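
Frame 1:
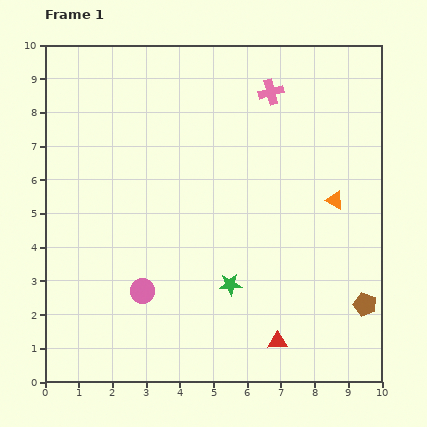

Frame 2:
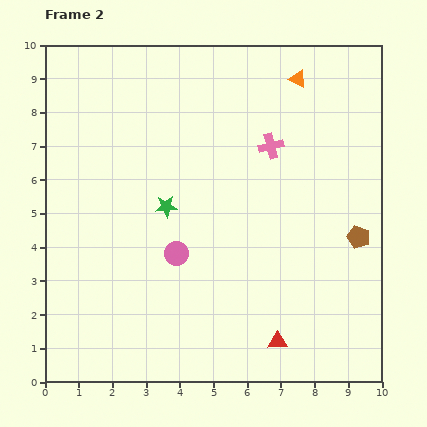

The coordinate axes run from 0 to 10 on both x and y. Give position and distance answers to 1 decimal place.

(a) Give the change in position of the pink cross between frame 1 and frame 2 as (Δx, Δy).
(0.0, -1.6)

The pink cross was at (6.7, 8.6) in frame 1 and (6.7, 7.0) in frame 2.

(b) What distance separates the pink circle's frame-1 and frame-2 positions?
1.5

The pink circle moved from (2.9, 2.7) to (3.9, 3.8), a distance of √(1.0² + 1.1²) ≈ 1.5.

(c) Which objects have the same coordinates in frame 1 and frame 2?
the red triangle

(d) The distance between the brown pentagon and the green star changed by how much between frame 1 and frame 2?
+1.8

Distance in frame 1: 4.0. Distance in frame 2: 5.8.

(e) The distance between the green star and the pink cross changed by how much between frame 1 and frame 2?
-2.2

Distance in frame 1: 5.8. Distance in frame 2: 3.6.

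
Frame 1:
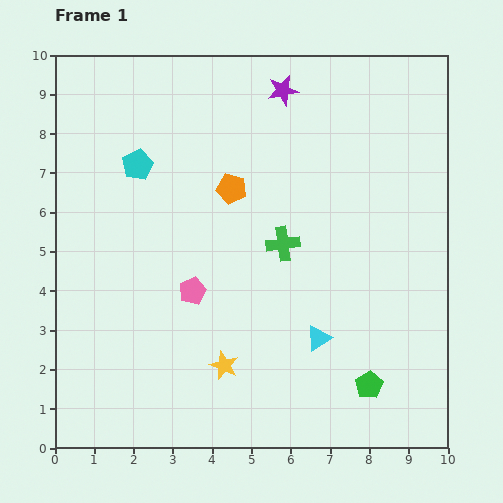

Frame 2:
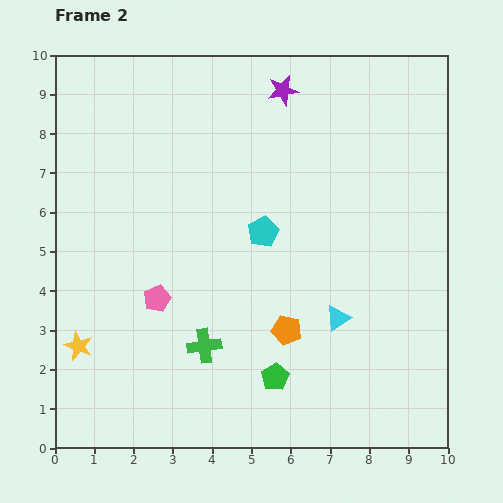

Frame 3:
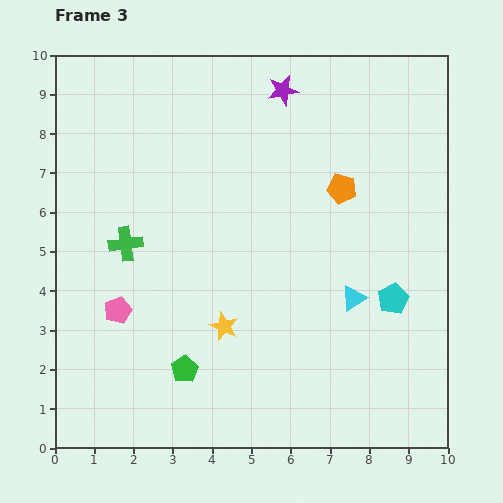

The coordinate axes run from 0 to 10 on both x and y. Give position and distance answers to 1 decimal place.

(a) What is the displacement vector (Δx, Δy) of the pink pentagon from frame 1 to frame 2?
(-0.9, -0.2)

The pink pentagon was at (3.5, 4.0) in frame 1 and (2.6, 3.8) in frame 2.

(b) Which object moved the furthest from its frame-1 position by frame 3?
the cyan pentagon

(moved 7.3; next 4.7)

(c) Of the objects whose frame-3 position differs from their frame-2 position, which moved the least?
the cyan triangle

(moved 0.6)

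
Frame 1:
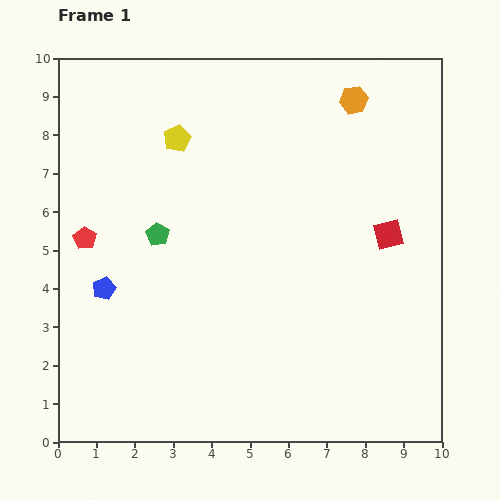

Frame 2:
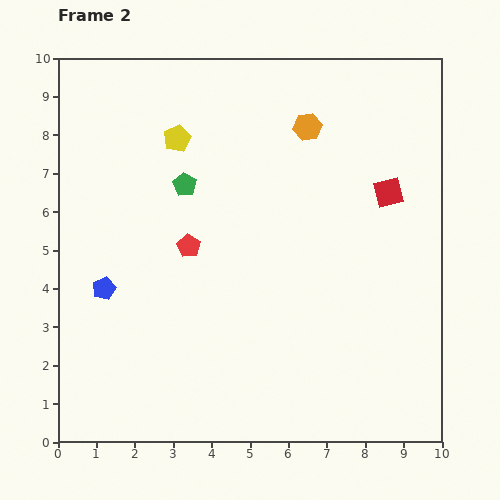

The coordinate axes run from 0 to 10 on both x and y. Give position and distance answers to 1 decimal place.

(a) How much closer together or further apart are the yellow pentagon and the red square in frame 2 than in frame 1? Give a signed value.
-0.3

Distance in frame 1: 6.0. Distance in frame 2: 5.7.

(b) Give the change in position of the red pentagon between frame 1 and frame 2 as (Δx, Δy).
(2.7, -0.2)

The red pentagon was at (0.7, 5.3) in frame 1 and (3.4, 5.1) in frame 2.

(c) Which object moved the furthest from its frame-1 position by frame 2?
the red pentagon

(moved 2.7; next 1.5)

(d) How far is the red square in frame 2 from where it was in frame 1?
1.1

The red square moved from (8.6, 5.4) to (8.6, 6.5), a distance of √(0.0² + 1.1²) ≈ 1.1.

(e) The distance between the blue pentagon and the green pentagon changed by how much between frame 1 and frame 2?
+1.4

Distance in frame 1: 2.0. Distance in frame 2: 3.4.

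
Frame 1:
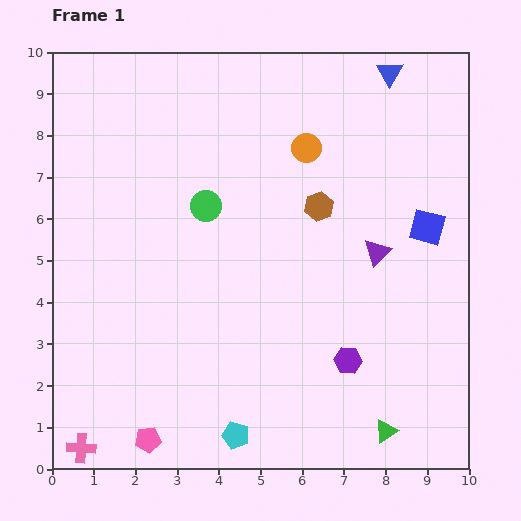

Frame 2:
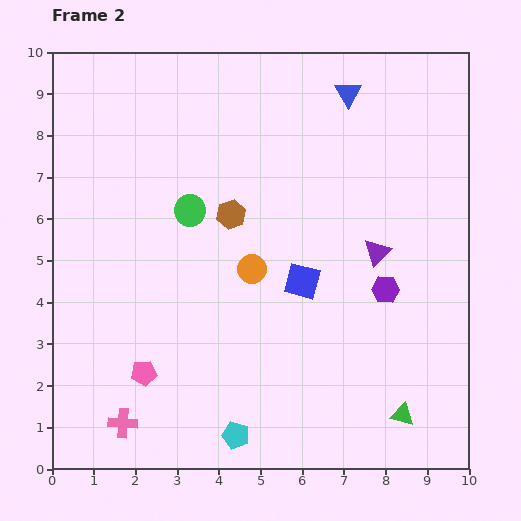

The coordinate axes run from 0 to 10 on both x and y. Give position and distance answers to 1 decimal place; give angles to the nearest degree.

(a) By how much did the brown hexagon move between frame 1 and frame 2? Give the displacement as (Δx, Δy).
(-2.1, -0.2)

The brown hexagon was at (6.4, 6.3) in frame 1 and (4.3, 6.1) in frame 2.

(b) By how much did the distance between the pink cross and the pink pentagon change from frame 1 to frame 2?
-0.3

Distance in frame 1: 1.6. Distance in frame 2: 1.3.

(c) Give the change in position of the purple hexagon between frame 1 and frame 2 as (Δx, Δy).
(0.9, 1.7)

The purple hexagon was at (7.1, 2.6) in frame 1 and (8.0, 4.3) in frame 2.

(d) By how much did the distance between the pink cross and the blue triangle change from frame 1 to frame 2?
-2.1

Distance in frame 1: 11.7. Distance in frame 2: 9.6.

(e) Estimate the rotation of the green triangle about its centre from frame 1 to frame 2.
45° clockwise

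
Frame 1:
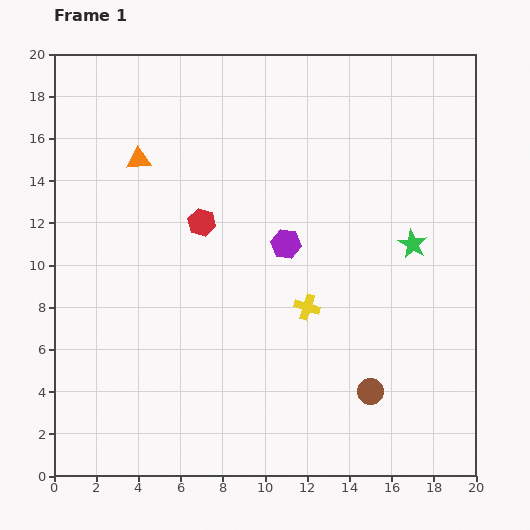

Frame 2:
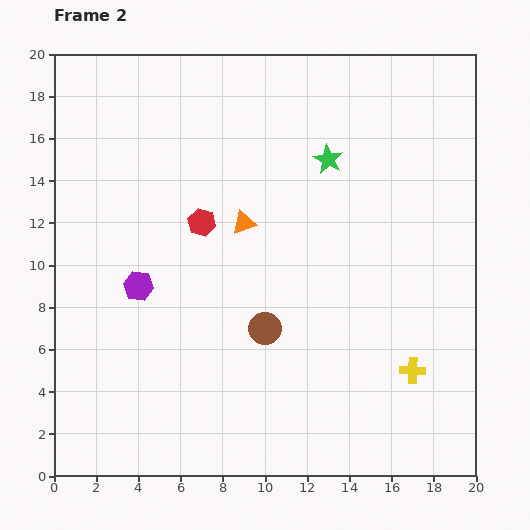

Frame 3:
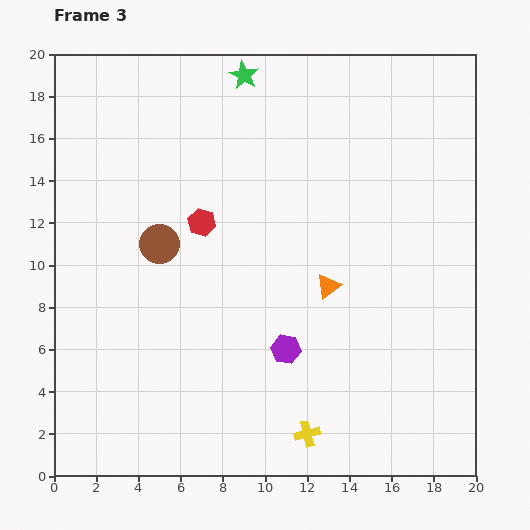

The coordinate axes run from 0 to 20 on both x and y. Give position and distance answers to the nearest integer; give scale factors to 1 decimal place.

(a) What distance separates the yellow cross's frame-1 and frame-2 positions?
6

The yellow cross moved from (12, 8) to (17, 5), a distance of √(5² + 3²) ≈ 6.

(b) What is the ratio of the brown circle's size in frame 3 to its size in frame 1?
1.5×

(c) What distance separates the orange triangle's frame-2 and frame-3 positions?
5

The orange triangle moved from (9, 12) to (13, 9), a distance of √(4² + 3²) ≈ 5.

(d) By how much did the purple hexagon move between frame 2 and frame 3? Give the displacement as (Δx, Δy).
(7, -3)

The purple hexagon was at (4, 9) in frame 2 and (11, 6) in frame 3.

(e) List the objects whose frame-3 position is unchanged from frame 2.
the red hexagon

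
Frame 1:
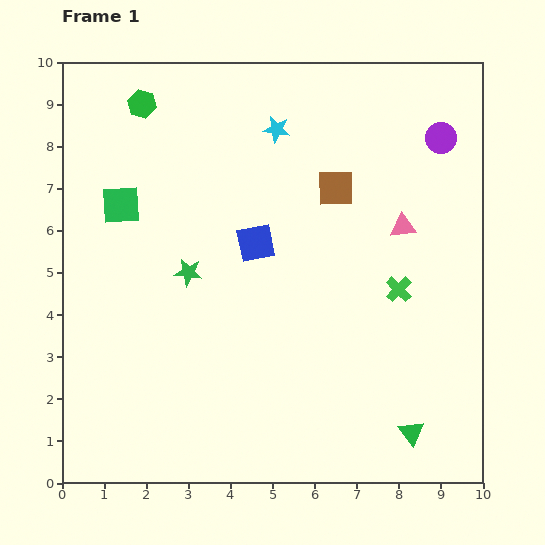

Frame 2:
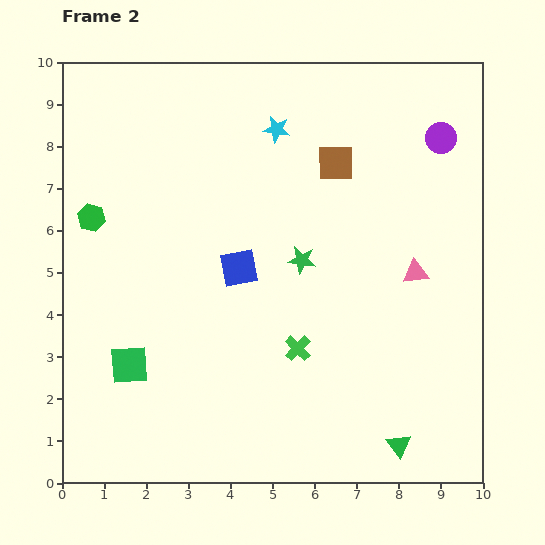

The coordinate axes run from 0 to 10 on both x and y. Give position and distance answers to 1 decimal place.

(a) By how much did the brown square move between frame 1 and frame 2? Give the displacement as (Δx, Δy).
(0.0, 0.6)

The brown square was at (6.5, 7.0) in frame 1 and (6.5, 7.6) in frame 2.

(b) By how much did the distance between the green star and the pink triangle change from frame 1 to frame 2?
-2.5

Distance in frame 1: 5.2. Distance in frame 2: 2.7.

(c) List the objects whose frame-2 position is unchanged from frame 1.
the cyan star, the purple circle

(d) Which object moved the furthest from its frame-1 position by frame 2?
the green square

(moved 3.8; next 3.0)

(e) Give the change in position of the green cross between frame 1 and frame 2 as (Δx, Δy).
(-2.4, -1.4)

The green cross was at (8.0, 4.6) in frame 1 and (5.6, 3.2) in frame 2.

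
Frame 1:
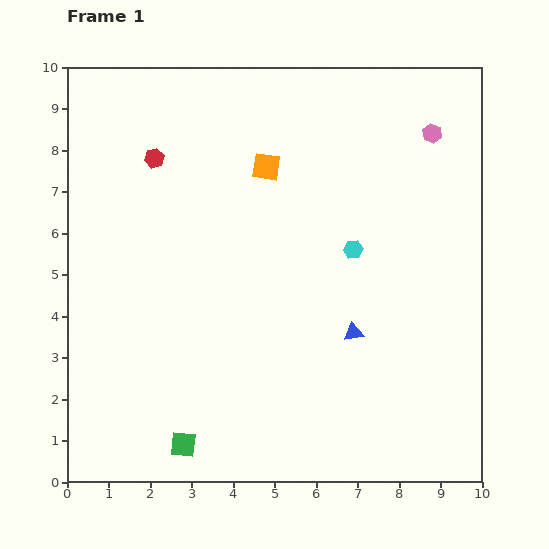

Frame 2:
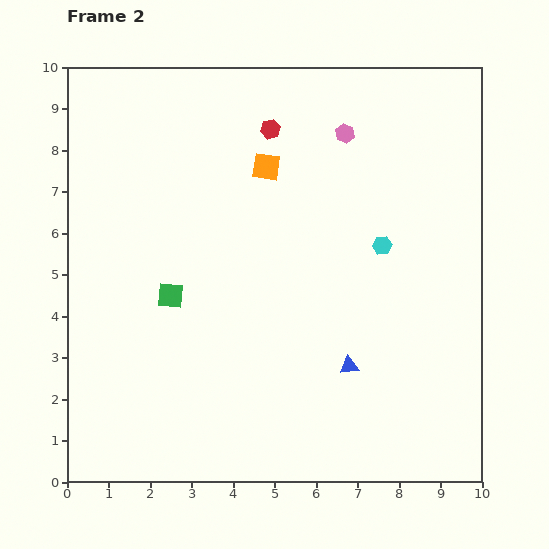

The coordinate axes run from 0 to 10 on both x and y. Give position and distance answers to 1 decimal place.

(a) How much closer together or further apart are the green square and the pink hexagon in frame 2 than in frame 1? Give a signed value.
-3.9

Distance in frame 1: 9.6. Distance in frame 2: 5.7.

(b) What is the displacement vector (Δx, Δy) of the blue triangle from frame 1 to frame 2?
(-0.1, -0.8)

The blue triangle was at (6.9, 3.6) in frame 1 and (6.8, 2.8) in frame 2.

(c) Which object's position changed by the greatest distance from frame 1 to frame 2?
the green square

(moved 3.6; next 2.9)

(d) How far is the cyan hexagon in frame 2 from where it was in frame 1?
0.7

The cyan hexagon moved from (6.9, 5.6) to (7.6, 5.7), a distance of √(0.7² + 0.1²) ≈ 0.7.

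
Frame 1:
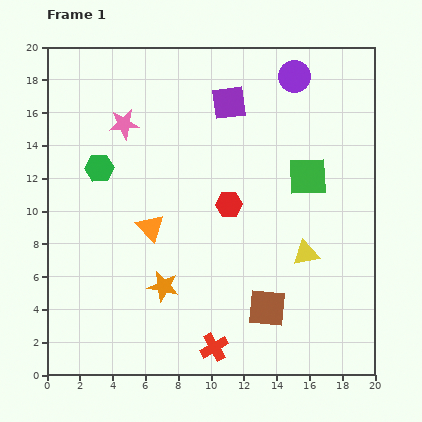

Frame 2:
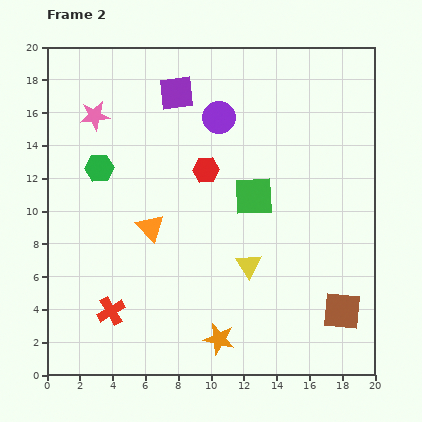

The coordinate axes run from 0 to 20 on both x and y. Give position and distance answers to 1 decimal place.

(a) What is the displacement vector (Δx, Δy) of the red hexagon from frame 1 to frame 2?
(-1.4, 2.1)

The red hexagon was at (11.1, 10.4) in frame 1 and (9.7, 12.5) in frame 2.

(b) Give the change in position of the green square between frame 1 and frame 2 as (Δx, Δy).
(-3.3, -1.2)

The green square was at (15.9, 12.1) in frame 1 and (12.6, 10.9) in frame 2.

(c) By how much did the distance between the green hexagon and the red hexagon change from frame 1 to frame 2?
-1.7

Distance in frame 1: 8.2. Distance in frame 2: 6.5.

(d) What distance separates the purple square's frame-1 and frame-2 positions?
3.3

The purple square moved from (11.1, 16.6) to (7.9, 17.2), a distance of √(3.2² + 0.6²) ≈ 3.3.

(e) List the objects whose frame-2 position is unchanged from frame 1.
the orange triangle, the green hexagon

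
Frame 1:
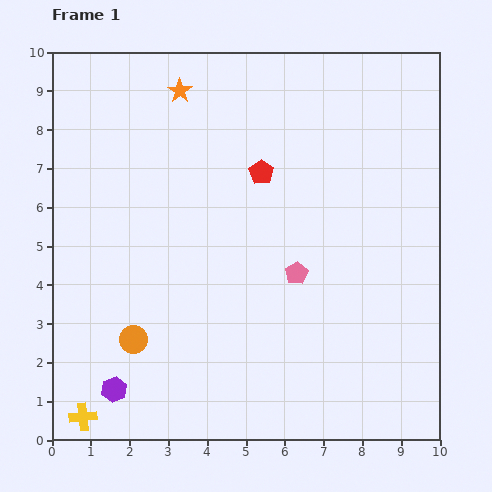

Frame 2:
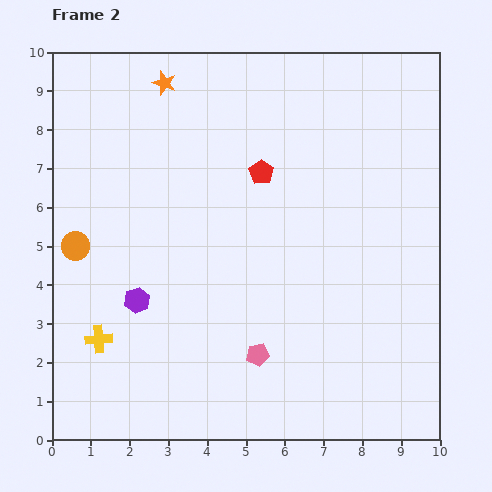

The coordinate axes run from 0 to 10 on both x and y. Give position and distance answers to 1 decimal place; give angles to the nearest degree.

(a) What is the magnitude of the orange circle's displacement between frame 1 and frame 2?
2.8

The orange circle moved from (2.1, 2.6) to (0.6, 5.0), a distance of √(1.5² + 2.4²) ≈ 2.8.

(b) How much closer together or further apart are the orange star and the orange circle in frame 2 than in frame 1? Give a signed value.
-1.7

Distance in frame 1: 6.5. Distance in frame 2: 4.8.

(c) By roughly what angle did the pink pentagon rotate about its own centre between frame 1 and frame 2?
22° clockwise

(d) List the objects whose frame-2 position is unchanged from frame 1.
the red pentagon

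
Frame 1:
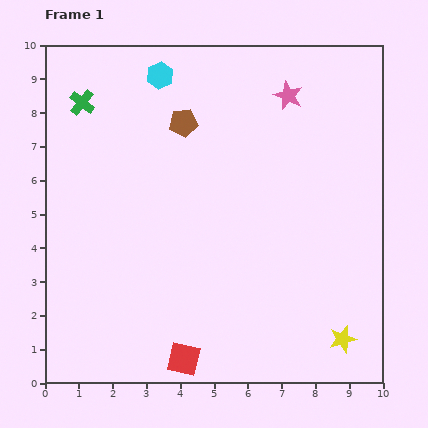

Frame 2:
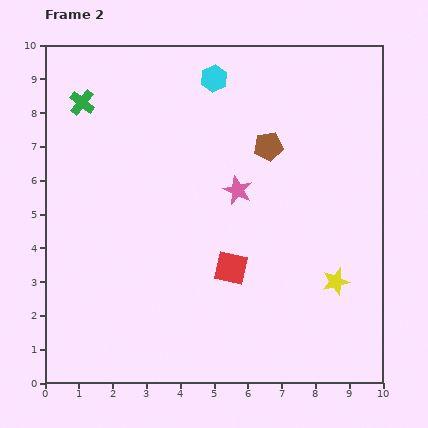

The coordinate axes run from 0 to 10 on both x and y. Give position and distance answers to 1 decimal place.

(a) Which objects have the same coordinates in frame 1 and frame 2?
the green cross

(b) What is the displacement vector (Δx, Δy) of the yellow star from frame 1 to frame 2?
(-0.2, 1.7)

The yellow star was at (8.8, 1.3) in frame 1 and (8.6, 3.0) in frame 2.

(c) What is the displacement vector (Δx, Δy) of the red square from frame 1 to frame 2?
(1.4, 2.7)

The red square was at (4.1, 0.7) in frame 1 and (5.5, 3.4) in frame 2.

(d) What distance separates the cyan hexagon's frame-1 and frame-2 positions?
1.6

The cyan hexagon moved from (3.4, 9.1) to (5.0, 9.0), a distance of √(1.6² + 0.1²) ≈ 1.6.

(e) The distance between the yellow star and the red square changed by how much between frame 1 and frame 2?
-1.6

Distance in frame 1: 4.7. Distance in frame 2: 3.1.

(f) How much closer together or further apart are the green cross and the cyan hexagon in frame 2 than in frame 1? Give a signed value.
+1.6

Distance in frame 1: 2.4. Distance in frame 2: 4.0.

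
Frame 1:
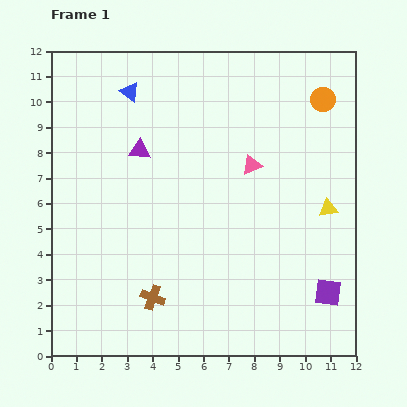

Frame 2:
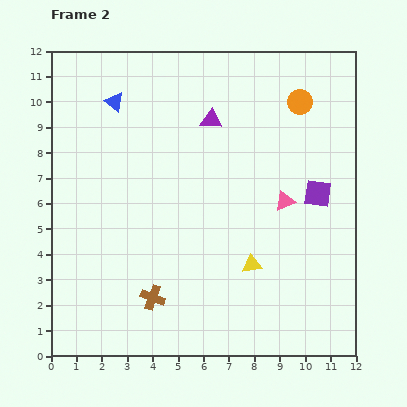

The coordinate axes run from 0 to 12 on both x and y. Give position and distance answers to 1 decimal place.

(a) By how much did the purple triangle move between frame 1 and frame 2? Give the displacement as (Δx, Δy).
(2.8, 1.2)

The purple triangle was at (3.5, 8.1) in frame 1 and (6.3, 9.3) in frame 2.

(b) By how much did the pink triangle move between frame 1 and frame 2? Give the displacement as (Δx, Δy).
(1.3, -1.4)

The pink triangle was at (7.9, 7.5) in frame 1 and (9.2, 6.1) in frame 2.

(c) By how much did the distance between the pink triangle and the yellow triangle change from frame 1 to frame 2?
-0.6

Distance in frame 1: 3.4. Distance in frame 2: 2.8.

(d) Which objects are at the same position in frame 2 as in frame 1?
the brown cross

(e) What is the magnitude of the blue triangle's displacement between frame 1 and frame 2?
0.7

The blue triangle moved from (3.1, 10.4) to (2.5, 10.0), a distance of √(0.6² + 0.4²) ≈ 0.7.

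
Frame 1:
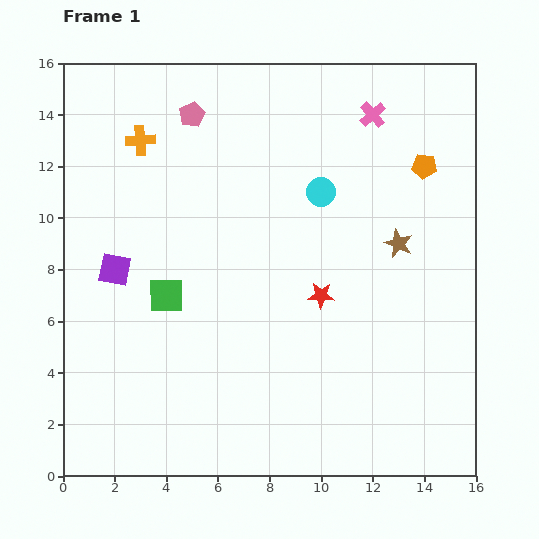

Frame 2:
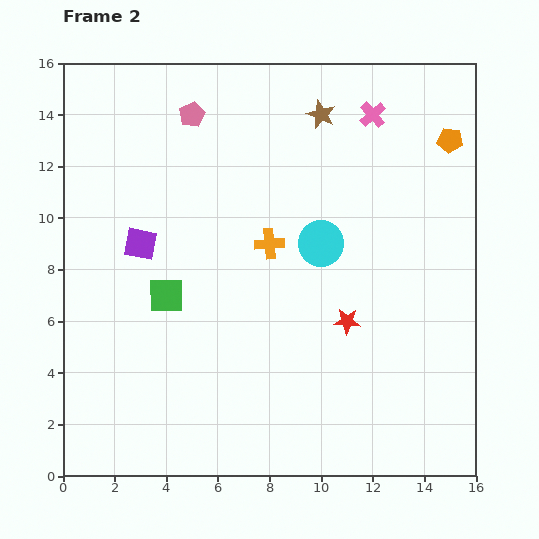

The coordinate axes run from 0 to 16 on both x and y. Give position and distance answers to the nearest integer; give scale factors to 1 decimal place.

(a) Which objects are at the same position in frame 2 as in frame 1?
the pink pentagon, the pink cross, the green square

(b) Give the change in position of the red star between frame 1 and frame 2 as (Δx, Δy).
(1, -1)

The red star was at (10, 7) in frame 1 and (11, 6) in frame 2.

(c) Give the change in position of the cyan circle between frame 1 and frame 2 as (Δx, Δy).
(0, -2)

The cyan circle was at (10, 11) in frame 1 and (10, 9) in frame 2.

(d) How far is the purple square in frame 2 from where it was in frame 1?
1

The purple square moved from (2, 8) to (3, 9), a distance of √(1² + 1²) ≈ 1.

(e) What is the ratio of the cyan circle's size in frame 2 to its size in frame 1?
1.6×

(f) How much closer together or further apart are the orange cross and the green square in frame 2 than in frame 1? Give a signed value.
-2

Distance in frame 1: 6. Distance in frame 2: 4.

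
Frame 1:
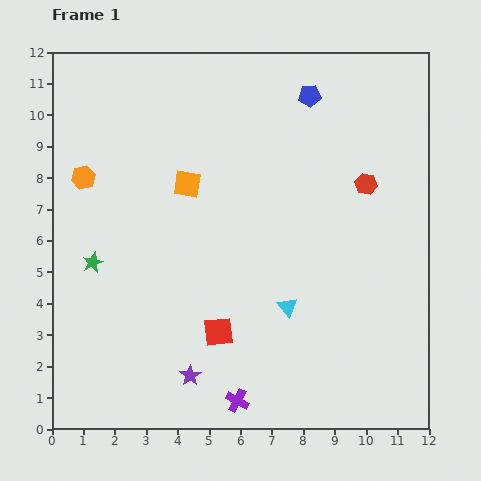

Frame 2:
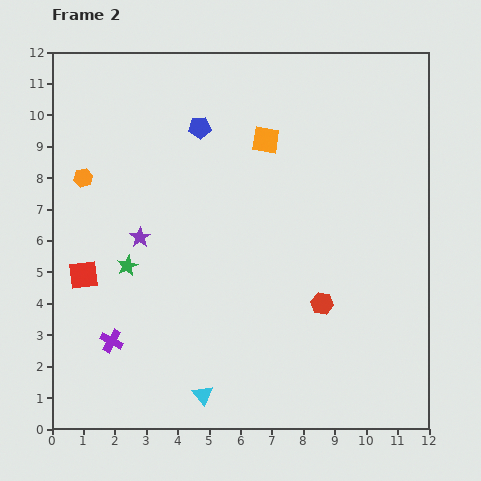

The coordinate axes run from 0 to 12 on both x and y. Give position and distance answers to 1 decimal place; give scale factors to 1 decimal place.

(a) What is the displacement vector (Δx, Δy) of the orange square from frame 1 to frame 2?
(2.5, 1.4)

The orange square was at (4.3, 7.8) in frame 1 and (6.8, 9.2) in frame 2.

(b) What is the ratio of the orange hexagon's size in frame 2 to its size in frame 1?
0.8×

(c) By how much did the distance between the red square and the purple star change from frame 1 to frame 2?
+0.5

Distance in frame 1: 1.7. Distance in frame 2: 2.2.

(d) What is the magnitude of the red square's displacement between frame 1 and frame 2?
4.7

The red square moved from (5.3, 3.1) to (1.0, 4.9), a distance of √(4.3² + 1.8²) ≈ 4.7.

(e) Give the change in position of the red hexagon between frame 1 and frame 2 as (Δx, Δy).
(-1.4, -3.8)

The red hexagon was at (10.0, 7.8) in frame 1 and (8.6, 4.0) in frame 2.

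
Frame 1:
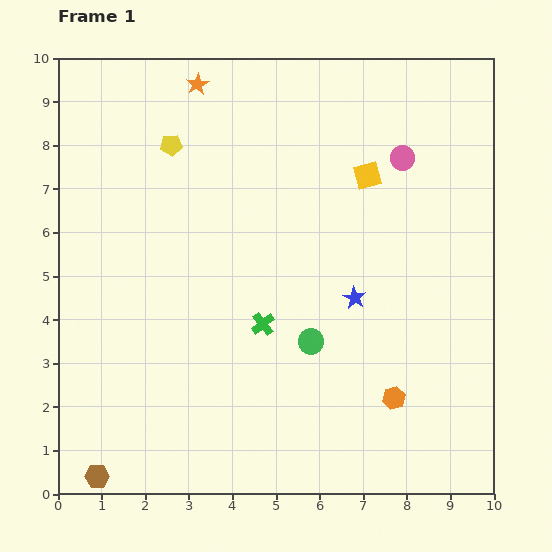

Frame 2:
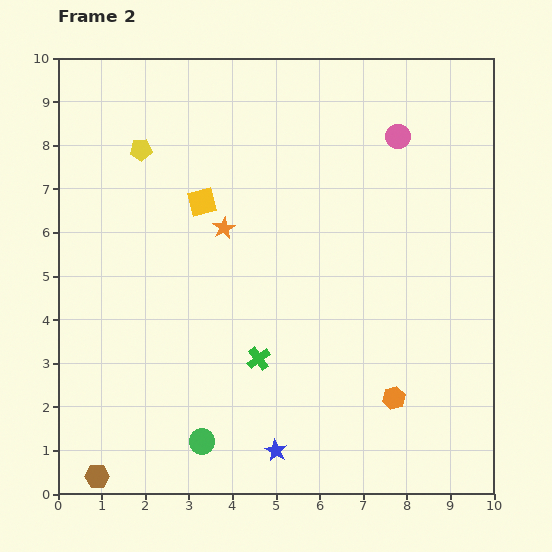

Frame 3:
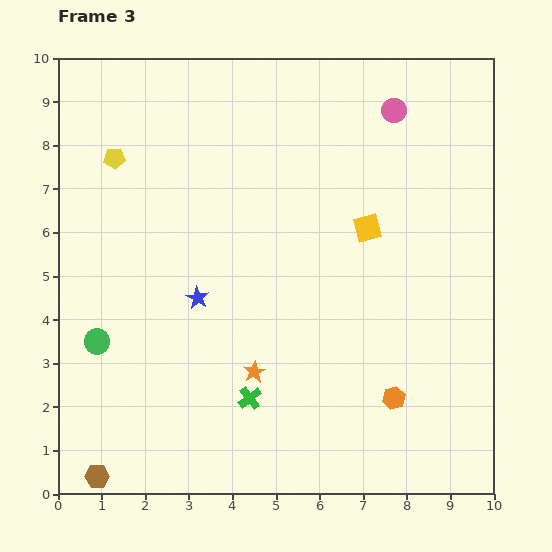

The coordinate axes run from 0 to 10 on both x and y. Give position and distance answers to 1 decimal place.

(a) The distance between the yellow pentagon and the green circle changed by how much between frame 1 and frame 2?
+1.3

Distance in frame 1: 5.5. Distance in frame 2: 6.8.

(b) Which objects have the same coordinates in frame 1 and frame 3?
the brown hexagon, the orange hexagon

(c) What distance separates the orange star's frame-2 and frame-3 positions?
3.4

The orange star moved from (3.8, 6.1) to (4.5, 2.8), a distance of √(0.7² + 3.3²) ≈ 3.4.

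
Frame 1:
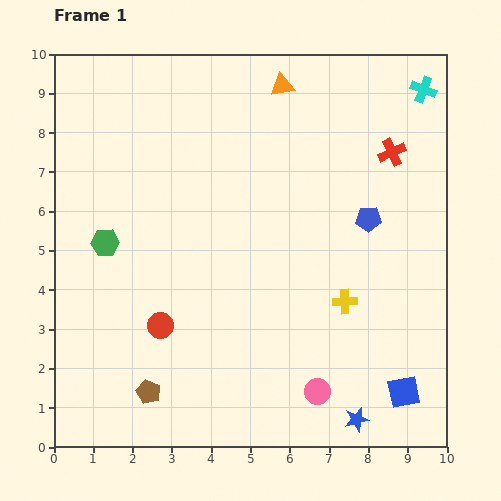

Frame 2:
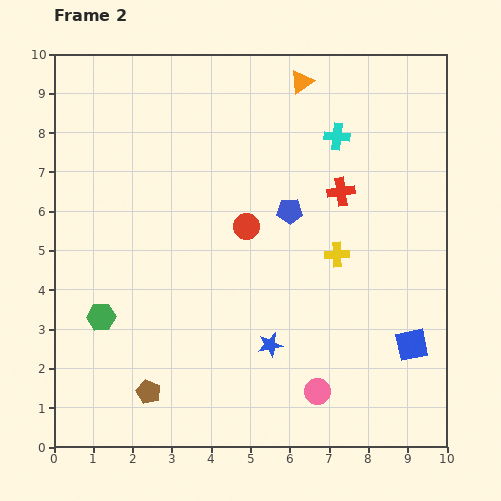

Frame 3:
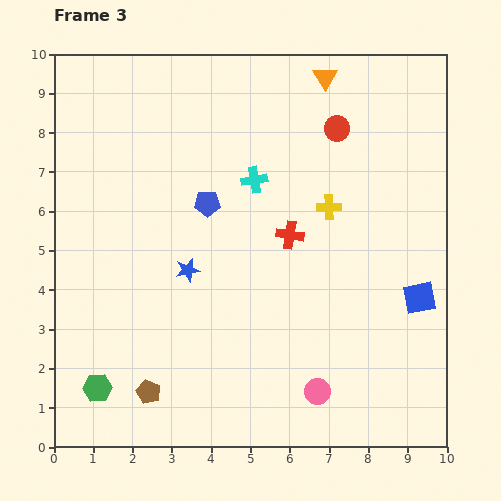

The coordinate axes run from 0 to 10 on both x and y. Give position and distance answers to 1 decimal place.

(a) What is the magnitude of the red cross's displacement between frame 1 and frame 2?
1.6

The red cross moved from (8.6, 7.5) to (7.3, 6.5), a distance of √(1.3² + 1.0²) ≈ 1.6.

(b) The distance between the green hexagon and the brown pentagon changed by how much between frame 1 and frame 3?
-2.7

Distance in frame 1: 4.0. Distance in frame 3: 1.3.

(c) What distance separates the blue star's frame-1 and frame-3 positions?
5.7

The blue star moved from (7.7, 0.7) to (3.4, 4.5), a distance of √(4.3² + 3.8²) ≈ 5.7.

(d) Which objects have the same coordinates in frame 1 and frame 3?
the pink circle, the brown pentagon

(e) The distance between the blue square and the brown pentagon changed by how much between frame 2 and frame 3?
+0.5

Distance in frame 2: 6.8. Distance in frame 3: 7.3.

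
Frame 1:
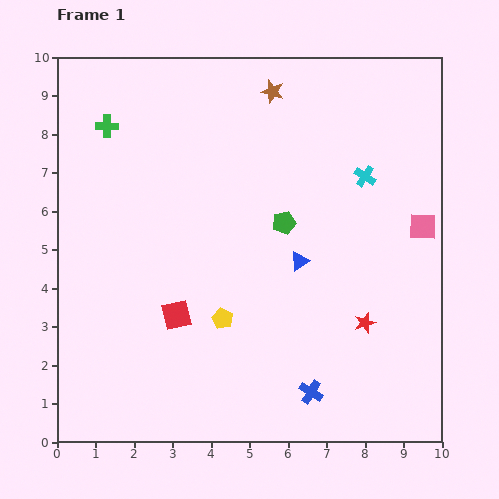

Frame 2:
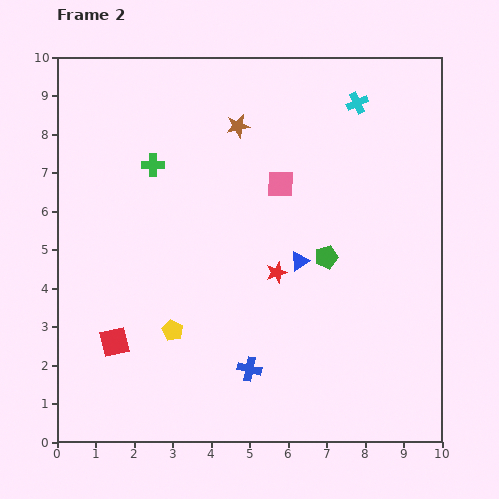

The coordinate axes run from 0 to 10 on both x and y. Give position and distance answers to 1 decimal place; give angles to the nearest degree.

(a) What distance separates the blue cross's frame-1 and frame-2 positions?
1.7

The blue cross moved from (6.6, 1.3) to (5.0, 1.9), a distance of √(1.6² + 0.6²) ≈ 1.7.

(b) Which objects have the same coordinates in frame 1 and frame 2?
the blue triangle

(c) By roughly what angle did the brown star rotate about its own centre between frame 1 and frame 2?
27° counter-clockwise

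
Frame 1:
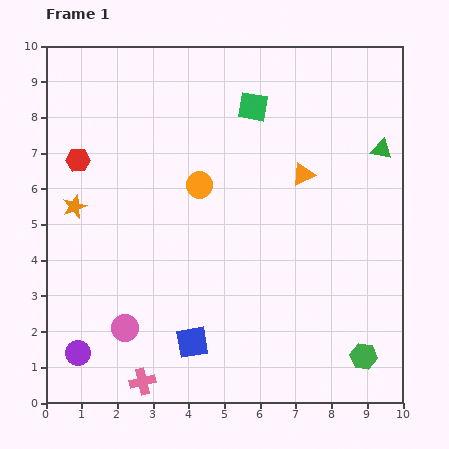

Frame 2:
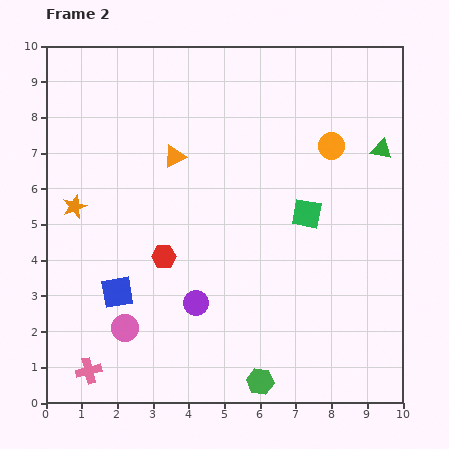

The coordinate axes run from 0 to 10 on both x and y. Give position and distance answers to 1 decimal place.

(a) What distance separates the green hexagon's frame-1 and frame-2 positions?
3.0

The green hexagon moved from (8.9, 1.3) to (6.0, 0.6), a distance of √(2.9² + 0.7²) ≈ 3.0.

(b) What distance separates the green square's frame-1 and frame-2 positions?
3.4

The green square moved from (5.8, 8.3) to (7.3, 5.3), a distance of √(1.5² + 3.0²) ≈ 3.4.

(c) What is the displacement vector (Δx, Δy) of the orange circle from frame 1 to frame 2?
(3.7, 1.1)

The orange circle was at (4.3, 6.1) in frame 1 and (8.0, 7.2) in frame 2.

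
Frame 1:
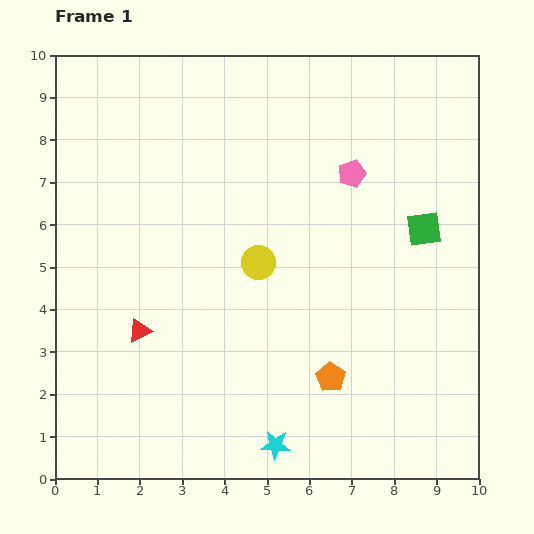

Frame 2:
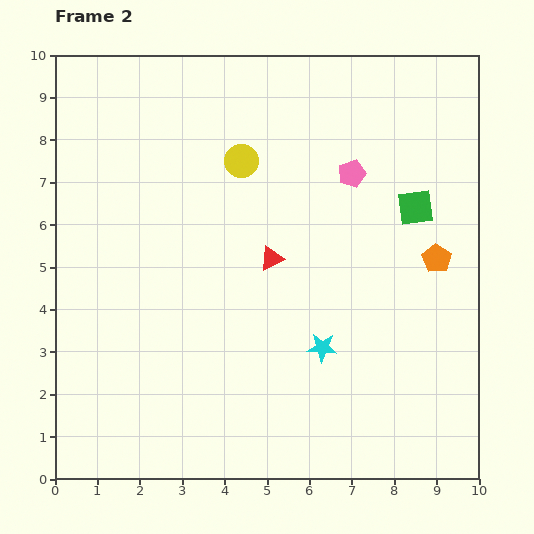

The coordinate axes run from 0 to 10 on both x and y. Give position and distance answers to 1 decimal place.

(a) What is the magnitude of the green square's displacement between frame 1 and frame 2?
0.5

The green square moved from (8.7, 5.9) to (8.5, 6.4), a distance of √(0.2² + 0.5²) ≈ 0.5.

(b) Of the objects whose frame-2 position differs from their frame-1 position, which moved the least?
the green square

(moved 0.5)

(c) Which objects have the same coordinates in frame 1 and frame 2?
the pink pentagon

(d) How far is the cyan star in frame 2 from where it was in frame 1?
2.5

The cyan star moved from (5.2, 0.8) to (6.3, 3.1), a distance of √(1.1² + 2.3²) ≈ 2.5.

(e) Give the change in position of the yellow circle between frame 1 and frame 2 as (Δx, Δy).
(-0.4, 2.4)

The yellow circle was at (4.8, 5.1) in frame 1 and (4.4, 7.5) in frame 2.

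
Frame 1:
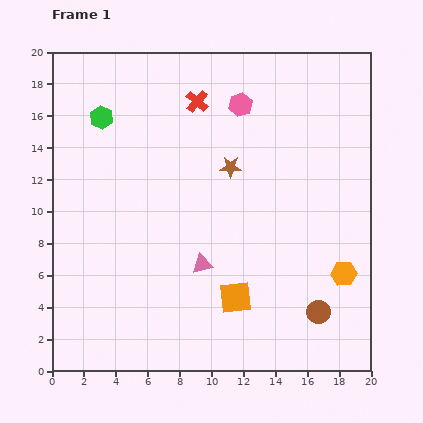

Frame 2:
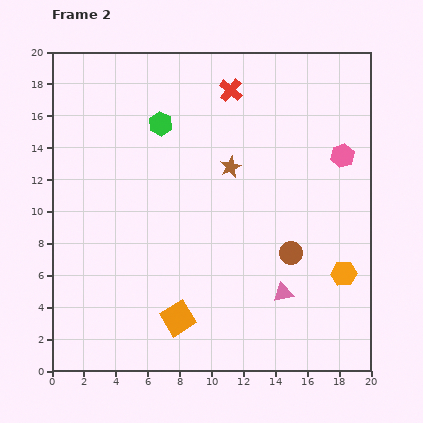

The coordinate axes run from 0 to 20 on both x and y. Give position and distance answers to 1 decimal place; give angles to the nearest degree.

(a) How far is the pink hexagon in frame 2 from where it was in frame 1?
7.2

The pink hexagon moved from (11.8, 16.7) to (18.2, 13.5), a distance of √(6.4² + 3.2²) ≈ 7.2.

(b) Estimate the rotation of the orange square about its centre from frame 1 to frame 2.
26° counter-clockwise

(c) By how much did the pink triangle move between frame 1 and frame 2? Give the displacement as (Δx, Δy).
(5.1, -1.8)

The pink triangle was at (9.4, 6.7) in frame 1 and (14.5, 4.9) in frame 2.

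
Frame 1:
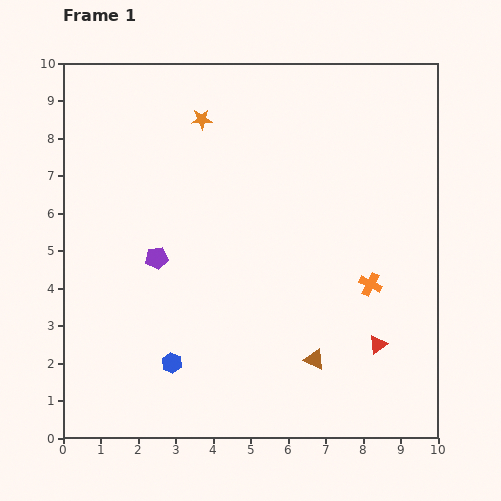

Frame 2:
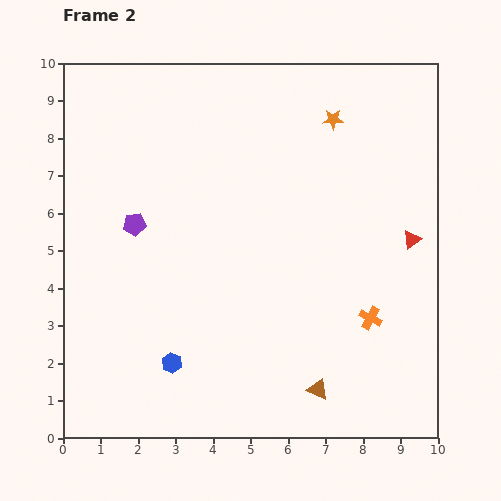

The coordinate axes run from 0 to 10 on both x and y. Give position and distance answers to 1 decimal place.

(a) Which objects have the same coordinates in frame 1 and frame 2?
the blue hexagon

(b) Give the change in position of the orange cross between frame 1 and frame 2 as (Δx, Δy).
(0.0, -0.9)

The orange cross was at (8.2, 4.1) in frame 1 and (8.2, 3.2) in frame 2.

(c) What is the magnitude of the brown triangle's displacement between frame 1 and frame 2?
0.8

The brown triangle moved from (6.7, 2.1) to (6.8, 1.3), a distance of √(0.1² + 0.8²) ≈ 0.8.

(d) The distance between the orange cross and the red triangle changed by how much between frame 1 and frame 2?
+0.8

Distance in frame 1: 1.6. Distance in frame 2: 2.4.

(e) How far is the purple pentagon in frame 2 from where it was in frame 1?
1.1

The purple pentagon moved from (2.5, 4.8) to (1.9, 5.7), a distance of √(0.6² + 0.9²) ≈ 1.1.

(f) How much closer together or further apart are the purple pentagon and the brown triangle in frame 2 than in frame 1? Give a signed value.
+1.6

Distance in frame 1: 5.0. Distance in frame 2: 6.6.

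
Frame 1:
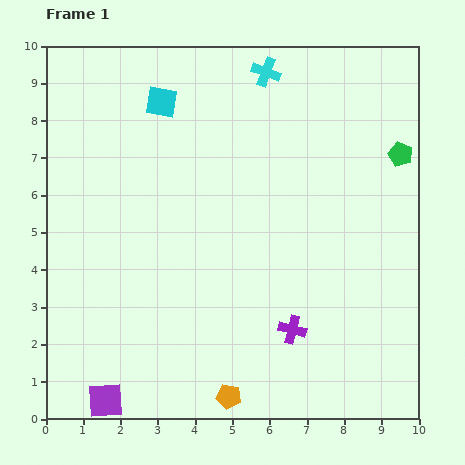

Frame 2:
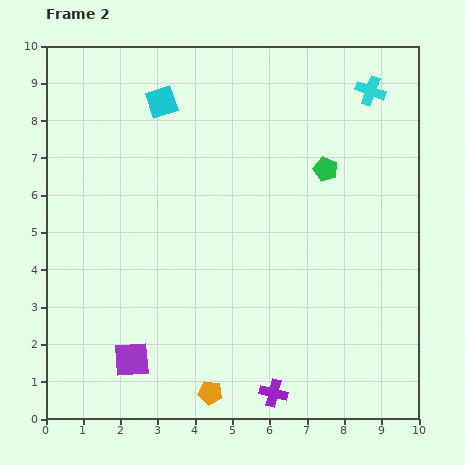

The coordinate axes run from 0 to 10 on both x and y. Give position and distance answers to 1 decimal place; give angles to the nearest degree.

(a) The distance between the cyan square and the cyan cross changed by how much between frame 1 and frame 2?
+2.7

Distance in frame 1: 2.9. Distance in frame 2: 5.6.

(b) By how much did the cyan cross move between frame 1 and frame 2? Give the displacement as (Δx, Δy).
(2.8, -0.5)

The cyan cross was at (5.9, 9.3) in frame 1 and (8.7, 8.8) in frame 2.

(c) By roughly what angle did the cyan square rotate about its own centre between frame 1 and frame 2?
28° counter-clockwise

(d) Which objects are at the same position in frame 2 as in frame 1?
the cyan square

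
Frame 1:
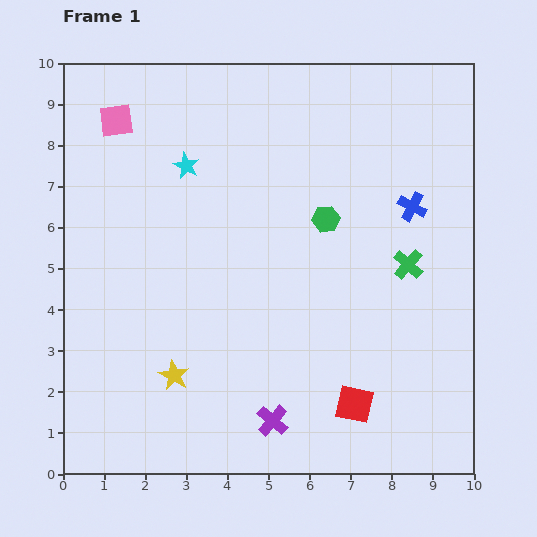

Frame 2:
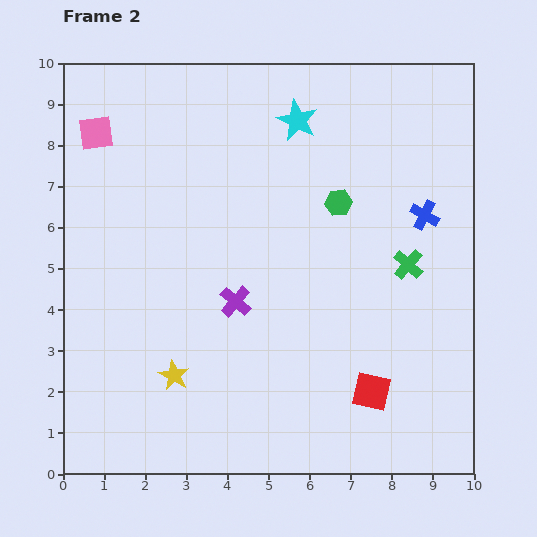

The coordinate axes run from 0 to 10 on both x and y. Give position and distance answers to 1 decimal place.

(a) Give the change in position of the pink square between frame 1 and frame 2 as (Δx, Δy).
(-0.5, -0.3)

The pink square was at (1.3, 8.6) in frame 1 and (0.8, 8.3) in frame 2.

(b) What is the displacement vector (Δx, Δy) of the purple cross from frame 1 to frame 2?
(-0.9, 2.9)

The purple cross was at (5.1, 1.3) in frame 1 and (4.2, 4.2) in frame 2.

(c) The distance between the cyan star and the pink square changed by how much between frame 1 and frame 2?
+2.9

Distance in frame 1: 2.0. Distance in frame 2: 4.9.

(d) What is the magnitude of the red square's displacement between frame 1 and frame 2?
0.5

The red square moved from (7.1, 1.7) to (7.5, 2.0), a distance of √(0.4² + 0.3²) ≈ 0.5.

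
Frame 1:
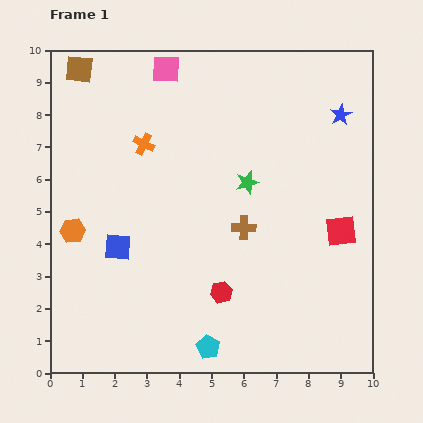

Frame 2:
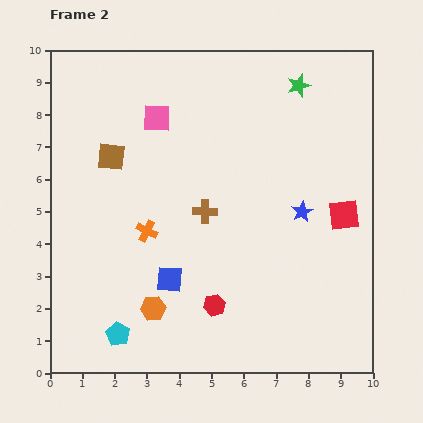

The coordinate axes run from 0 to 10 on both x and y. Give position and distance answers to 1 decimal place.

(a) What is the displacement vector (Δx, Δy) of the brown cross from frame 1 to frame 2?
(-1.2, 0.5)

The brown cross was at (6.0, 4.5) in frame 1 and (4.8, 5.0) in frame 2.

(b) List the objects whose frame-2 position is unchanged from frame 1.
none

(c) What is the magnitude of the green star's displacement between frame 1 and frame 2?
3.4

The green star moved from (6.1, 5.9) to (7.7, 8.9), a distance of √(1.6² + 3.0²) ≈ 3.4.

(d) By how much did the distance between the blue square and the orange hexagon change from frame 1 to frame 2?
-0.5

Distance in frame 1: 1.5. Distance in frame 2: 1.0.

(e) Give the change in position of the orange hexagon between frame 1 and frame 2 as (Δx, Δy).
(2.5, -2.4)

The orange hexagon was at (0.7, 4.4) in frame 1 and (3.2, 2.0) in frame 2.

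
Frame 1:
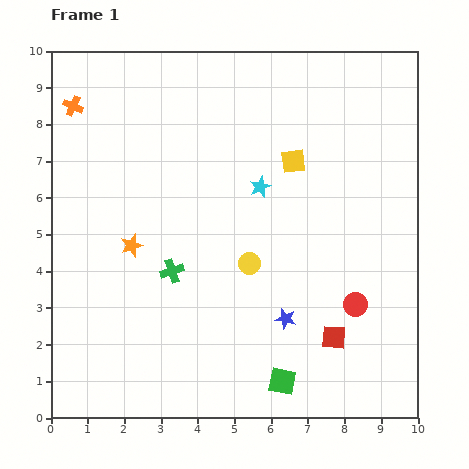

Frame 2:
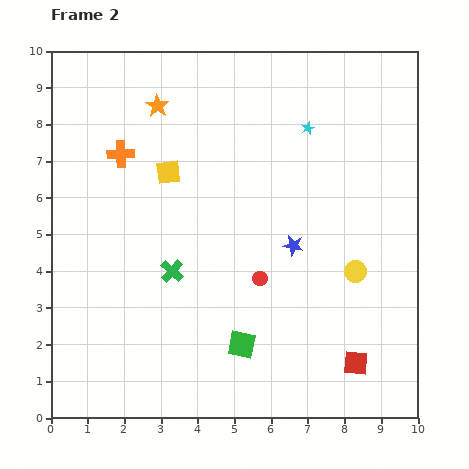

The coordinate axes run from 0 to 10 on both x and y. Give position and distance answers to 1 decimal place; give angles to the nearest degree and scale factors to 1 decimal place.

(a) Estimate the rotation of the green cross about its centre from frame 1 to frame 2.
29° counter-clockwise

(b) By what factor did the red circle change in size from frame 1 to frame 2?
0.6×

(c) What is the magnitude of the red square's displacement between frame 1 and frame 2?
0.9

The red square moved from (7.7, 2.2) to (8.3, 1.5), a distance of √(0.6² + 0.7²) ≈ 0.9.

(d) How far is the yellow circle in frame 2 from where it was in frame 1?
2.9

The yellow circle moved from (5.4, 4.2) to (8.3, 4.0), a distance of √(2.9² + 0.2²) ≈ 2.9.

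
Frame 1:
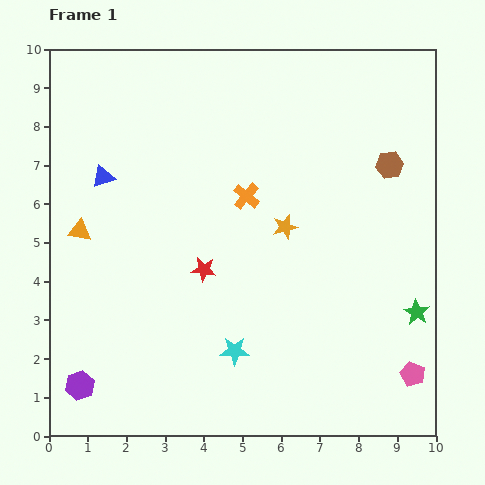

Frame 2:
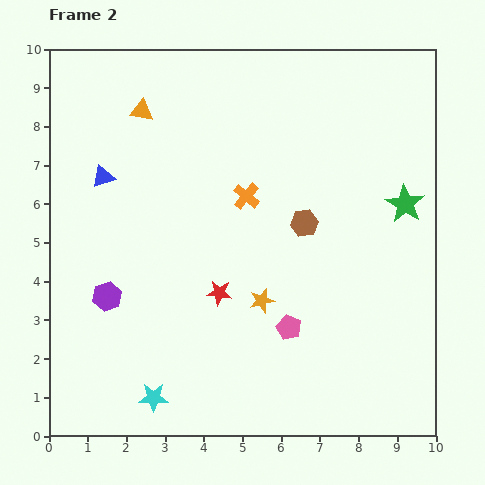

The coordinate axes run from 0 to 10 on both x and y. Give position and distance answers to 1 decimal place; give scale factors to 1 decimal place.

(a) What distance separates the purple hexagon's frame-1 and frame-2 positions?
2.4

The purple hexagon moved from (0.8, 1.3) to (1.5, 3.6), a distance of √(0.7² + 2.3²) ≈ 2.4.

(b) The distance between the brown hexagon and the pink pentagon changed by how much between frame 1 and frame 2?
-2.7

Distance in frame 1: 5.4. Distance in frame 2: 2.7.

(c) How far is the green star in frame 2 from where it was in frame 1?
2.8

The green star moved from (9.5, 3.2) to (9.2, 6.0), a distance of √(0.3² + 2.8²) ≈ 2.8.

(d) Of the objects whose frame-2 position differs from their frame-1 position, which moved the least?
the red star

(moved 0.7)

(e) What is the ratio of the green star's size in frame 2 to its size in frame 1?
1.5×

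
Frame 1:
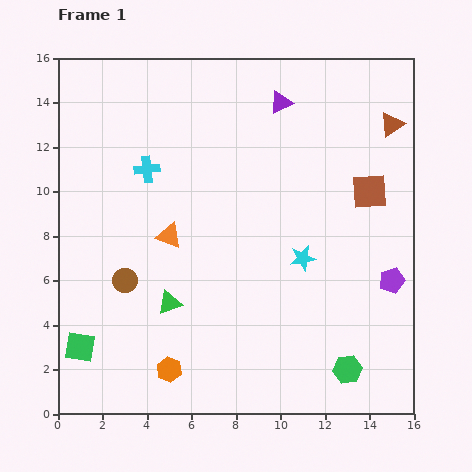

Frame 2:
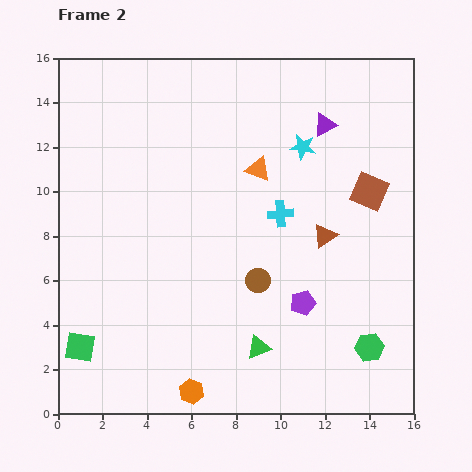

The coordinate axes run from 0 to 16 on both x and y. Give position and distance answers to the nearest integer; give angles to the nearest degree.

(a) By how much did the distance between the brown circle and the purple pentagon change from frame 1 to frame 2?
-10

Distance in frame 1: 12. Distance in frame 2: 2.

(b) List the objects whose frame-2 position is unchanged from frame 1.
the brown square, the green square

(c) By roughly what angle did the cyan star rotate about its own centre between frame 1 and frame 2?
19° clockwise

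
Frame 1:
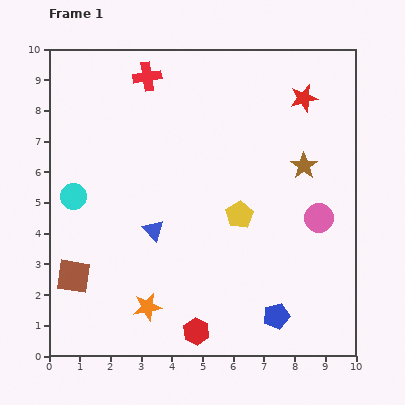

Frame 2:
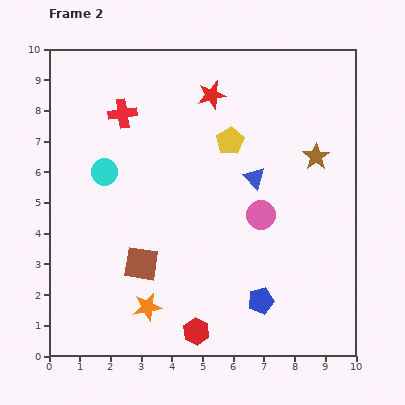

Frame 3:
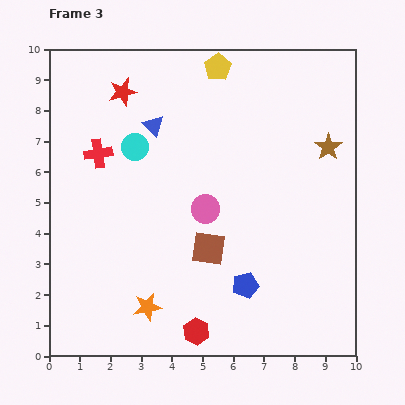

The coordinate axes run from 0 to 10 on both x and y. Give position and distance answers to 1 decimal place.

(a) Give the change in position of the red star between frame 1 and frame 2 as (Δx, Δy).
(-3.0, 0.1)

The red star was at (8.3, 8.4) in frame 1 and (5.3, 8.5) in frame 2.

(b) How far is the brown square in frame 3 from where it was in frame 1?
4.5

The brown square moved from (0.8, 2.6) to (5.2, 3.5), a distance of √(4.4² + 0.9²) ≈ 4.5.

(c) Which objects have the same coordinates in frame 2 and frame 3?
the orange star, the red hexagon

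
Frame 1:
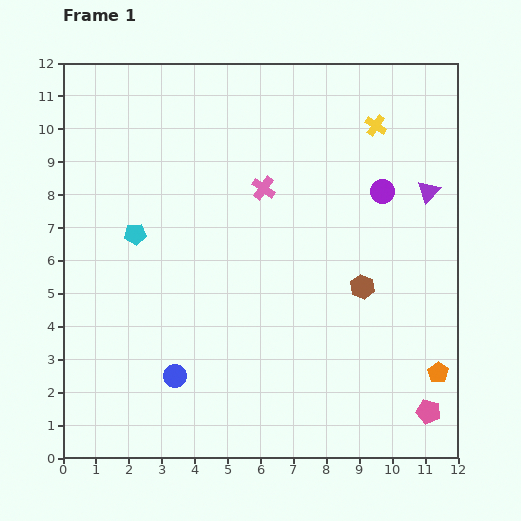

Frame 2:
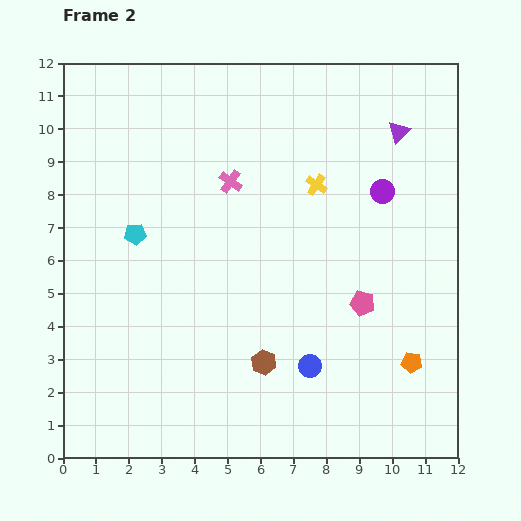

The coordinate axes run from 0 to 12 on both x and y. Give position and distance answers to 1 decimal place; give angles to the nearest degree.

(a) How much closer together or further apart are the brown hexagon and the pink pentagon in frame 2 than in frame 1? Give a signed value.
-0.8

Distance in frame 1: 4.3. Distance in frame 2: 3.5.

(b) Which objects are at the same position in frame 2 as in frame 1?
the cyan pentagon, the purple circle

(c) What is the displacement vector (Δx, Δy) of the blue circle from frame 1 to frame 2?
(4.1, 0.3)

The blue circle was at (3.4, 2.5) in frame 1 and (7.5, 2.8) in frame 2.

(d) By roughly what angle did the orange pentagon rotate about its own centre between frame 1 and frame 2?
26° counter-clockwise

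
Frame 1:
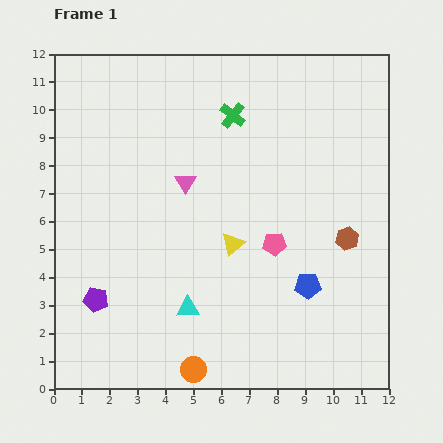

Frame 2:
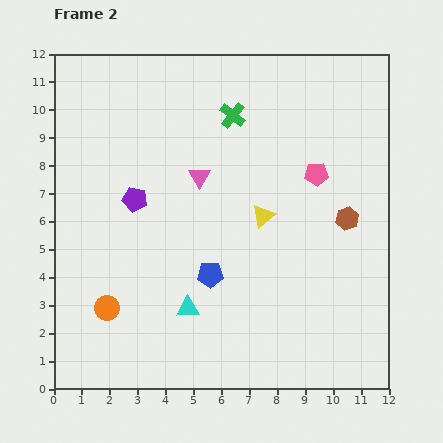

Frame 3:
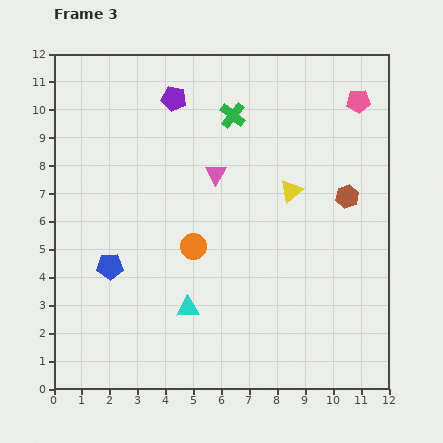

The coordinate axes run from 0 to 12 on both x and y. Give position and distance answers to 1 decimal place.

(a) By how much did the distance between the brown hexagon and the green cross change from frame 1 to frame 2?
-0.5

Distance in frame 1: 6.0. Distance in frame 2: 5.5.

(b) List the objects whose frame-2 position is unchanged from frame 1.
the cyan triangle, the green cross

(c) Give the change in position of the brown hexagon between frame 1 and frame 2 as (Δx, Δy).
(0.0, 0.7)

The brown hexagon was at (10.5, 5.4) in frame 1 and (10.5, 6.1) in frame 2.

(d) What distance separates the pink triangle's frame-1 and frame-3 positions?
1.1

The pink triangle moved from (4.7, 7.4) to (5.8, 7.7), a distance of √(1.1² + 0.3²) ≈ 1.1.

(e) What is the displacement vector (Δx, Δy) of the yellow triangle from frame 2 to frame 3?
(1.0, 0.9)

The yellow triangle was at (7.5, 6.2) in frame 2 and (8.5, 7.1) in frame 3.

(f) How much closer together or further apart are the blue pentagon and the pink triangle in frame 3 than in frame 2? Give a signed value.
+1.5

Distance in frame 2: 3.5. Distance in frame 3: 5.0.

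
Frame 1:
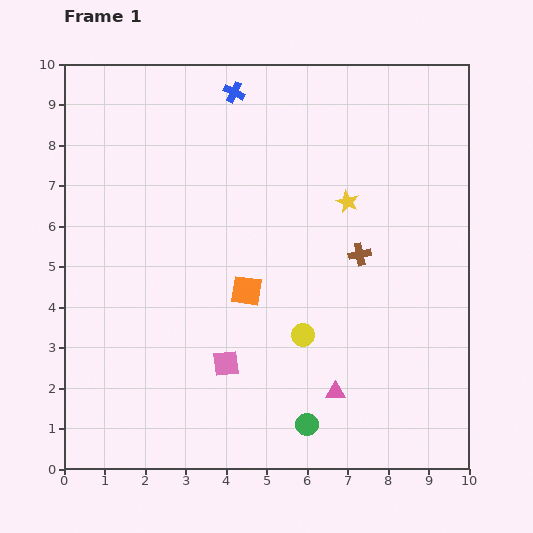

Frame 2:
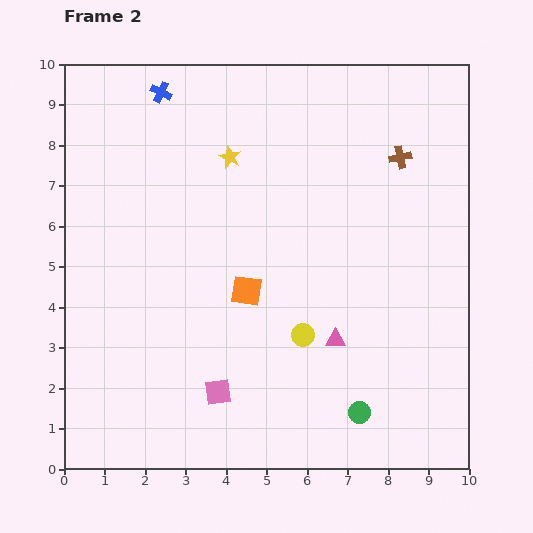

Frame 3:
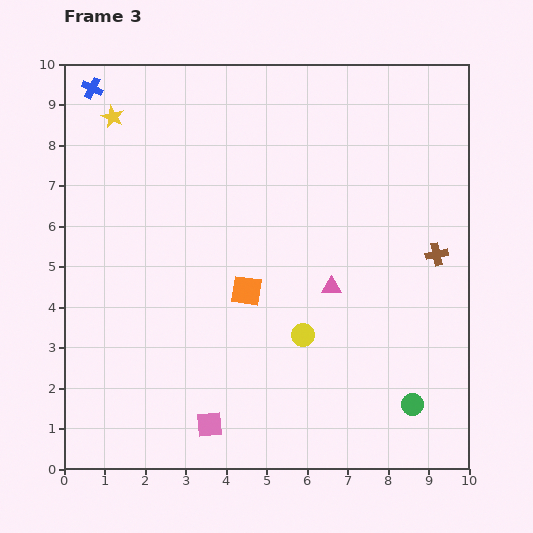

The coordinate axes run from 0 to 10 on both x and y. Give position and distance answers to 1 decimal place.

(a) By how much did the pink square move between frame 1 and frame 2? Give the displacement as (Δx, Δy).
(-0.2, -0.7)

The pink square was at (4.0, 2.6) in frame 1 and (3.8, 1.9) in frame 2.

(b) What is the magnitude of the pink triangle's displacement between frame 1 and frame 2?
1.3

The pink triangle moved from (6.7, 1.9) to (6.7, 3.2), a distance of √(0.0² + 1.3²) ≈ 1.3.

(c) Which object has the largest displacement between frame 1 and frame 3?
the yellow star

(moved 6.2; next 3.5)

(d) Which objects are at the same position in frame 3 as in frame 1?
the yellow circle, the orange square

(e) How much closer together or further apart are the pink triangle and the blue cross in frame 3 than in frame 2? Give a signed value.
+0.2

Distance in frame 2: 7.5. Distance in frame 3: 7.7.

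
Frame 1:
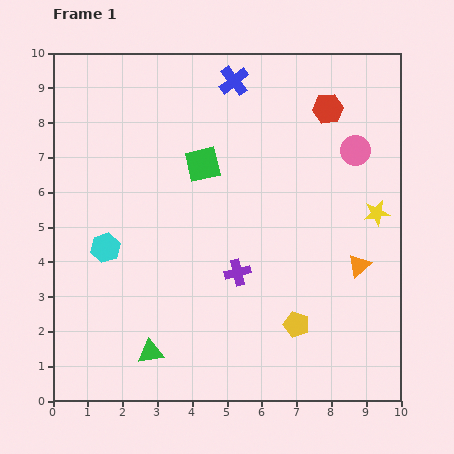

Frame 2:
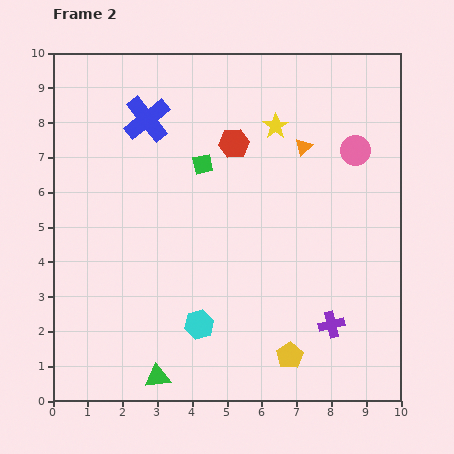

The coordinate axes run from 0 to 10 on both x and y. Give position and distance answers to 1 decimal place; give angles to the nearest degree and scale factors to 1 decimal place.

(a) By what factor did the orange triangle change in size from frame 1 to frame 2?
0.8×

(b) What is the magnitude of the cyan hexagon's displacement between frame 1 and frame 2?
3.5

The cyan hexagon moved from (1.5, 4.4) to (4.2, 2.2), a distance of √(2.7² + 2.2²) ≈ 3.5.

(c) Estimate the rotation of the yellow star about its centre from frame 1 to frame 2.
25° counter-clockwise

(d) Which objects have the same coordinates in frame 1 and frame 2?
the pink circle, the green square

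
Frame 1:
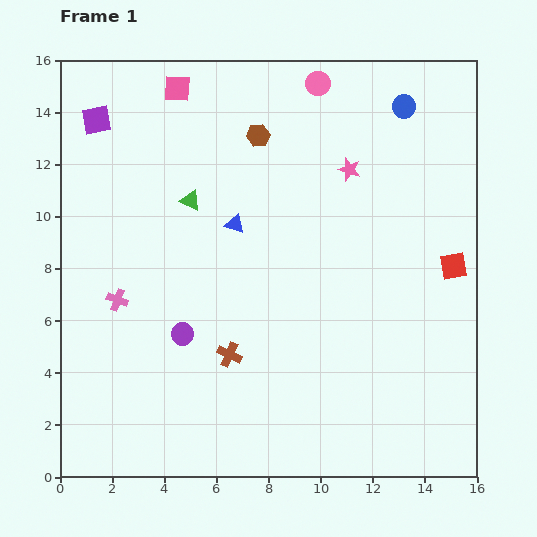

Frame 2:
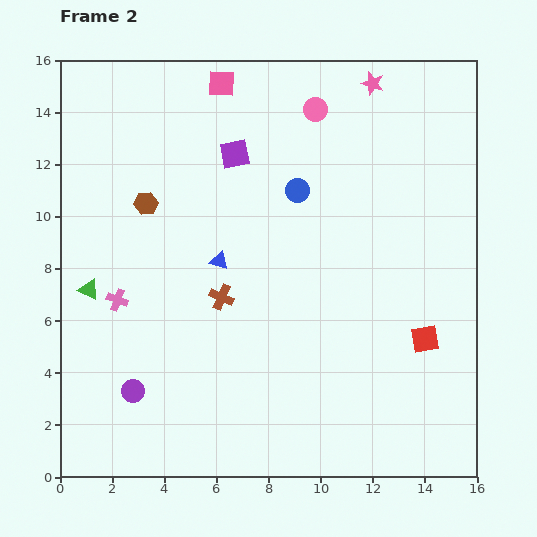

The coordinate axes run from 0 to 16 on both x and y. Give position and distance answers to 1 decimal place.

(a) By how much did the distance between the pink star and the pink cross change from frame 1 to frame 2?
+2.6

Distance in frame 1: 10.2. Distance in frame 2: 12.8.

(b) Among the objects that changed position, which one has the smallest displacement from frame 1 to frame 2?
the pink circle

(moved 1.0)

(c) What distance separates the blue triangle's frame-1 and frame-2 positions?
1.5

The blue triangle moved from (6.7, 9.7) to (6.1, 8.3), a distance of √(0.6² + 1.4²) ≈ 1.5.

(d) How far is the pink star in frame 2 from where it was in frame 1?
3.4

The pink star moved from (11.1, 11.8) to (12.0, 15.1), a distance of √(0.9² + 3.3²) ≈ 3.4.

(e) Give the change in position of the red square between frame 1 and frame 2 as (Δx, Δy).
(-1.1, -2.8)

The red square was at (15.1, 8.1) in frame 1 and (14.0, 5.3) in frame 2.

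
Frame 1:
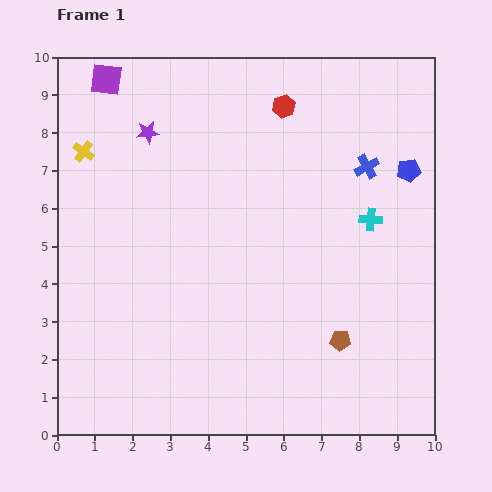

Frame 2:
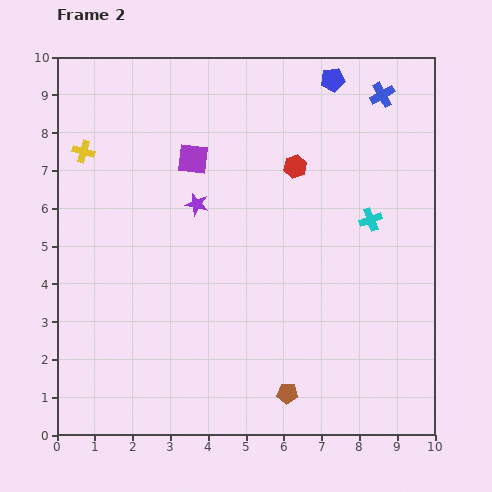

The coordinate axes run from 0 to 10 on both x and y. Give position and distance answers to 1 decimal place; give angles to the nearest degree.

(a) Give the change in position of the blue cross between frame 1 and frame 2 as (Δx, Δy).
(0.4, 1.9)

The blue cross was at (8.2, 7.1) in frame 1 and (8.6, 9.0) in frame 2.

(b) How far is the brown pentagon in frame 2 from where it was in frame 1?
2.0

The brown pentagon moved from (7.5, 2.5) to (6.1, 1.1), a distance of √(1.4² + 1.4²) ≈ 2.0.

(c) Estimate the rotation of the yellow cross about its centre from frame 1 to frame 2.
20° counter-clockwise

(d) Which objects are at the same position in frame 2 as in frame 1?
the cyan cross, the yellow cross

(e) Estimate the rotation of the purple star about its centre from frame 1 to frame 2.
20° clockwise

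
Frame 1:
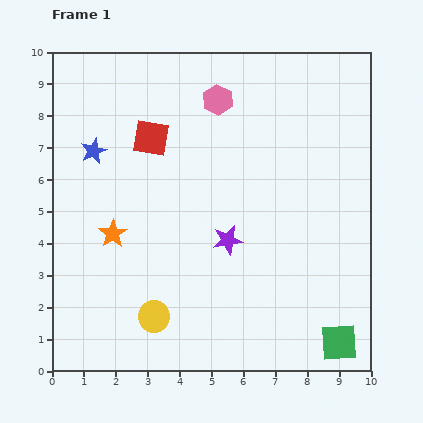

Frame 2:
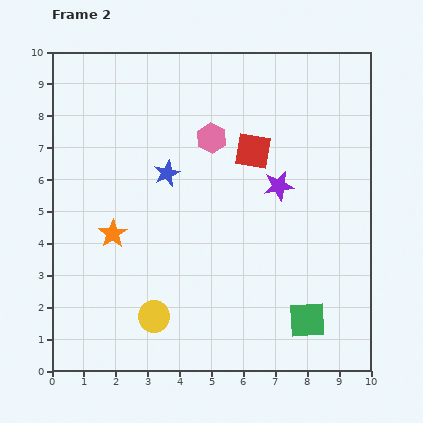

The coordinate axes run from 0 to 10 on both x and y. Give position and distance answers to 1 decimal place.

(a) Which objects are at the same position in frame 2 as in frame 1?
the yellow circle, the orange star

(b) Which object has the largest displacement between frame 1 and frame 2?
the red square

(moved 3.2; next 2.4)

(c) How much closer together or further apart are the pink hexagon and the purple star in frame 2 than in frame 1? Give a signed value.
-1.8

Distance in frame 1: 4.4. Distance in frame 2: 2.6.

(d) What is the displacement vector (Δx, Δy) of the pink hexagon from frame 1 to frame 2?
(-0.2, -1.2)

The pink hexagon was at (5.2, 8.5) in frame 1 and (5.0, 7.3) in frame 2.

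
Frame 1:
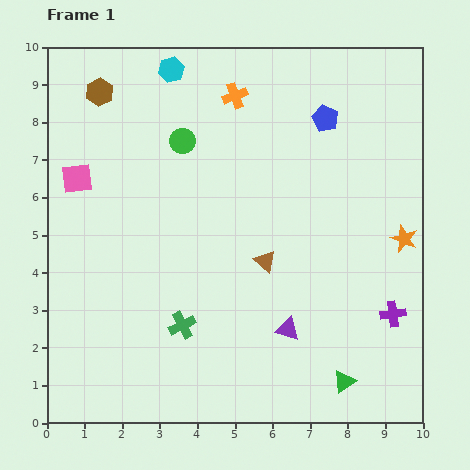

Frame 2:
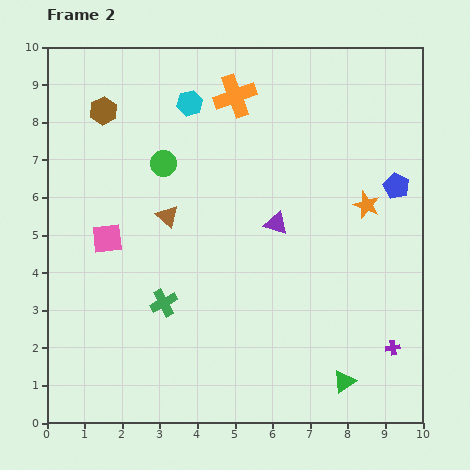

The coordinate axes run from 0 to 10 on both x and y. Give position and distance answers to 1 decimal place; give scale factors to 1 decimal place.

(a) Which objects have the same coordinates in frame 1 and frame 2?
the orange cross, the green triangle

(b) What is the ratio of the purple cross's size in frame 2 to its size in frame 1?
0.6×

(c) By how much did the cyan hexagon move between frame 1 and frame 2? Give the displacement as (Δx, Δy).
(0.5, -0.9)

The cyan hexagon was at (3.3, 9.4) in frame 1 and (3.8, 8.5) in frame 2.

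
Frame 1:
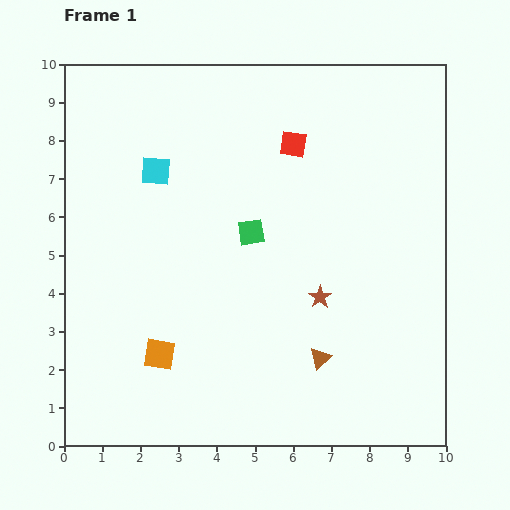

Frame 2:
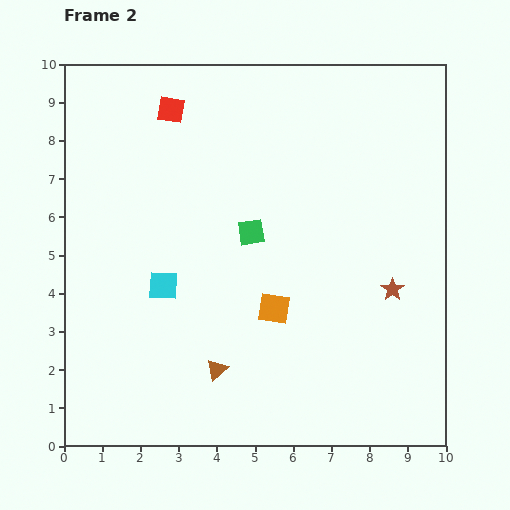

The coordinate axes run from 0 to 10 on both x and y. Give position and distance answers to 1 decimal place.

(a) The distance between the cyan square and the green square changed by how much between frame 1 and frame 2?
-0.3

Distance in frame 1: 3.0. Distance in frame 2: 2.7.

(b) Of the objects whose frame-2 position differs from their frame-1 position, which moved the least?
the brown star

(moved 1.9)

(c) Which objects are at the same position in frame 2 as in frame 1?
the green square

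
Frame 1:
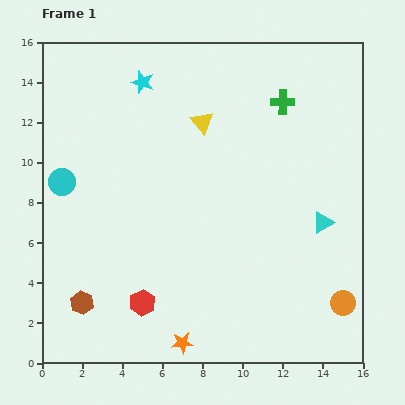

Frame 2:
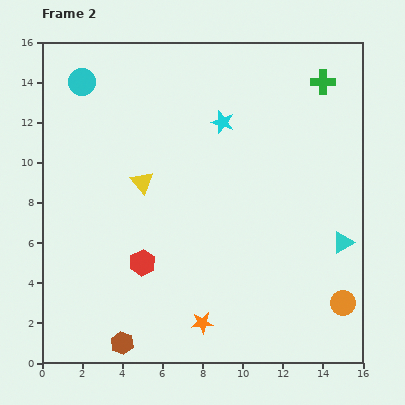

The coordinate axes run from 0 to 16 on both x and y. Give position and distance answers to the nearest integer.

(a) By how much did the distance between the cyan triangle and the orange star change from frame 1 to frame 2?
-1

Distance in frame 1: 9. Distance in frame 2: 8.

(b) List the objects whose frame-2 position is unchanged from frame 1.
the orange circle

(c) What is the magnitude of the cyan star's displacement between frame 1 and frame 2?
4

The cyan star moved from (5, 14) to (9, 12), a distance of √(4² + 2²) ≈ 4.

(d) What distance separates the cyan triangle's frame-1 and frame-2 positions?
1

The cyan triangle moved from (14, 7) to (15, 6), a distance of √(1² + 1²) ≈ 1.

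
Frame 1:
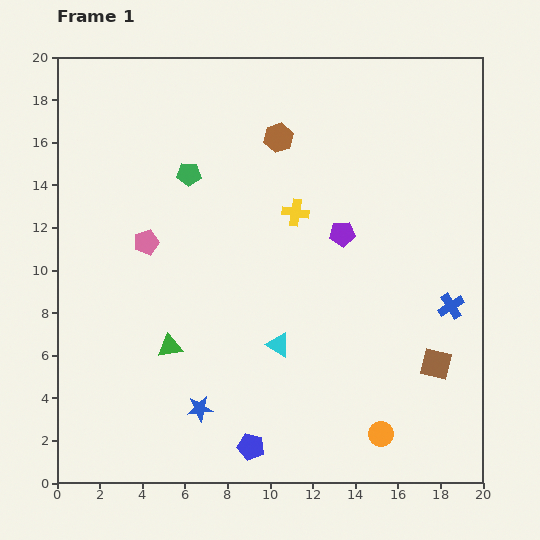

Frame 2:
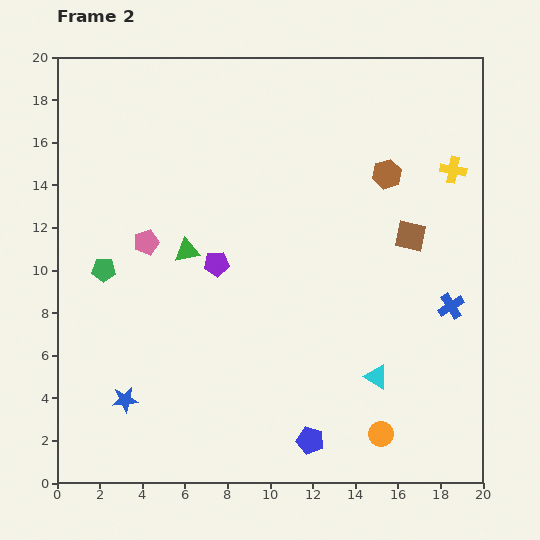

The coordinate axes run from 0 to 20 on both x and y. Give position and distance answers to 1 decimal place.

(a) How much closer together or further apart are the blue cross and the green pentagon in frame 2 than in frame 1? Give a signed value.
+2.6

Distance in frame 1: 13.8. Distance in frame 2: 16.4.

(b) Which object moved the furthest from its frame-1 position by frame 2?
the yellow cross

(moved 7.7; next 6.1)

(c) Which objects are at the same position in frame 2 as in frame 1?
the orange circle, the blue cross, the pink pentagon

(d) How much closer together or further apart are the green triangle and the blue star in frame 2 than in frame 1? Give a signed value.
+4.4

Distance in frame 1: 3.2. Distance in frame 2: 7.6.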